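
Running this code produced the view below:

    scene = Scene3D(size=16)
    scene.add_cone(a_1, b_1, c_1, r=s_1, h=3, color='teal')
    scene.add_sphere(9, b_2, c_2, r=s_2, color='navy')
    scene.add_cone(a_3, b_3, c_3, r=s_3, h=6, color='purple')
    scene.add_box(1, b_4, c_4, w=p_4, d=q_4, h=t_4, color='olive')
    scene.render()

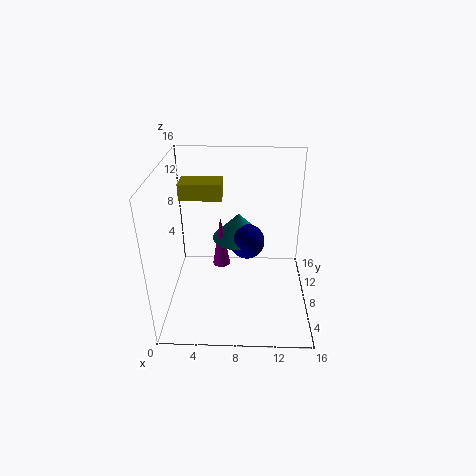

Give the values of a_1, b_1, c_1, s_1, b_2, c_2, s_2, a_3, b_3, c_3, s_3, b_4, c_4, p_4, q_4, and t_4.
a_1 = 8; b_1 = 10; c_1 = 7; s_1 = 3; b_2 = 9; c_2 = 7; s_2 = 2; a_3 = 6; b_3 = 9; c_3 = 4; s_3 = 1; b_4 = 11; c_4 = 11; p_4 = 5; q_4 = 3; t_4 = 2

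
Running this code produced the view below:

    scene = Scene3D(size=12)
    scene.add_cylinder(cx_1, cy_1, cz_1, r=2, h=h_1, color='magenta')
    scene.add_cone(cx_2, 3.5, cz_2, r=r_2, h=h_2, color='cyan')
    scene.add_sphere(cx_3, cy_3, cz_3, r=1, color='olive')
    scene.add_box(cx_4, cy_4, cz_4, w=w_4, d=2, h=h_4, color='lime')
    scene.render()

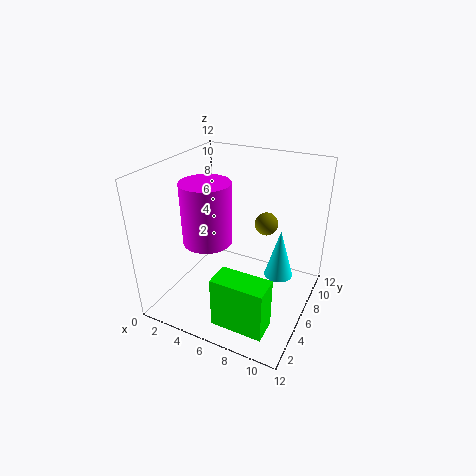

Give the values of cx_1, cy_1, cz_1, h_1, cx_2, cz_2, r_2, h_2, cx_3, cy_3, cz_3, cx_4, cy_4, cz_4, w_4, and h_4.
cx_1 = 4
cy_1 = 4.5
cz_1 = 6
h_1 = 5
cx_2 = 10.5
cz_2 = 5.5
r_2 = 1
h_2 = 3.5
cx_3 = 7.5
cy_3 = 8.5
cz_3 = 6.5
cx_4 = 6.5
cy_4 = 0.5
cz_4 = 1.5
w_4 = 4
h_4 = 4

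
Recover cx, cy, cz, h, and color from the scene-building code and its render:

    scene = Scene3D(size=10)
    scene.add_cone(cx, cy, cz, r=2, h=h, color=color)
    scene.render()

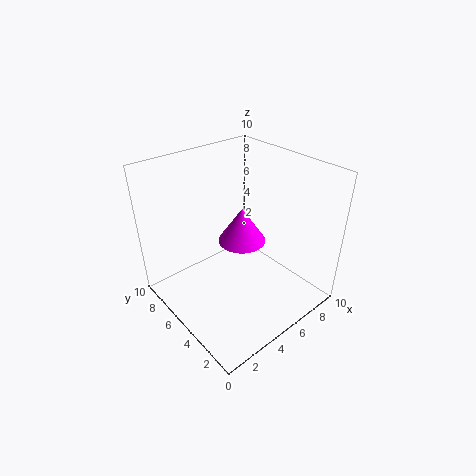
cx = 8; cy = 8; cz = 2; h = 3; color = 'magenta'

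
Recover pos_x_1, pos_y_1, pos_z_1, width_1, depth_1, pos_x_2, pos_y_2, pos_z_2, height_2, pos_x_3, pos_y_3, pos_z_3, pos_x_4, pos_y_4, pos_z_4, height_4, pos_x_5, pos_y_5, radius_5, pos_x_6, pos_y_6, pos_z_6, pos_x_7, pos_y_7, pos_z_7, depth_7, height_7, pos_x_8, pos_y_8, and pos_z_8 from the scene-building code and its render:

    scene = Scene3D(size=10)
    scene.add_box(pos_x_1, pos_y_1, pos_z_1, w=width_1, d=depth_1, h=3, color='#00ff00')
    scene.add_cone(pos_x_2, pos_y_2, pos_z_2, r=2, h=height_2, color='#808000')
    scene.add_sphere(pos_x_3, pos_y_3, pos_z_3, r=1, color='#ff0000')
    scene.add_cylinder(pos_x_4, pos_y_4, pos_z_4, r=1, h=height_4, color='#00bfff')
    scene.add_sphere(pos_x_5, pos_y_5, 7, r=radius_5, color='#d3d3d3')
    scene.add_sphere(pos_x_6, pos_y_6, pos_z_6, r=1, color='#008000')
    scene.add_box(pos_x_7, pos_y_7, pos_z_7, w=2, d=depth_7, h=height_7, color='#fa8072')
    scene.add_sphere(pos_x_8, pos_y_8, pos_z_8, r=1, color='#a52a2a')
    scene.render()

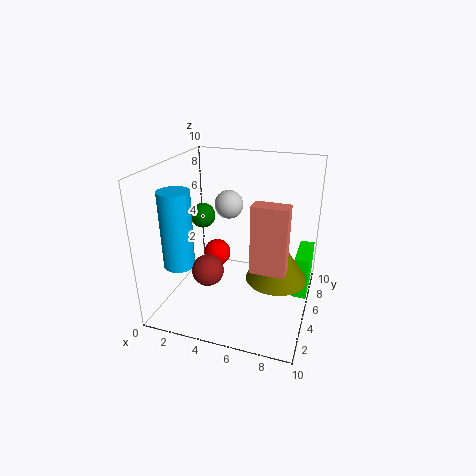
pos_x_1 = 9, pos_y_1 = 5, pos_z_1 = 1, width_1 = 1, depth_1 = 3, pos_x_2 = 8, pos_y_2 = 4, pos_z_2 = 3, height_2 = 3, pos_x_3 = 3, pos_y_3 = 6, pos_z_3 = 3, pos_x_4 = 2, pos_y_4 = 2, pos_z_4 = 4, height_4 = 5, pos_x_5 = 4, pos_y_5 = 6, radius_5 = 1, pos_x_6 = 1, pos_y_6 = 8, pos_z_6 = 5, pos_x_7 = 7, pos_y_7 = 1, pos_z_7 = 5, depth_7 = 1, height_7 = 4, pos_x_8 = 4, pos_y_8 = 2, pos_z_8 = 4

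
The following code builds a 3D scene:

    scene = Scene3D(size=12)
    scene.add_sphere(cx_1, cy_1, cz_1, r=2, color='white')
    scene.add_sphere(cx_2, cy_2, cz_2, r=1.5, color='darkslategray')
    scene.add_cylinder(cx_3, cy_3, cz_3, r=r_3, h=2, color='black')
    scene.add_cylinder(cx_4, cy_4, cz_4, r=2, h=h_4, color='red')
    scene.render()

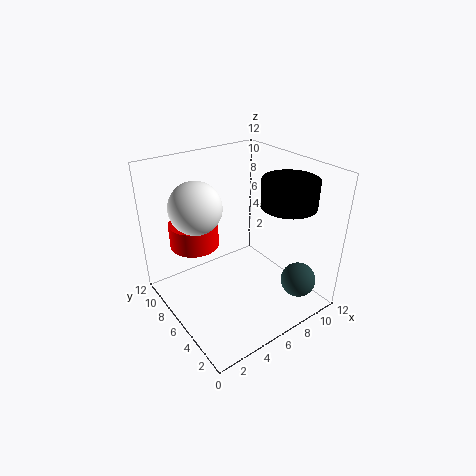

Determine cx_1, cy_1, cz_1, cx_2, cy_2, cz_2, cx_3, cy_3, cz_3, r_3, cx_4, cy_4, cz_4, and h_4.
cx_1 = 2.5, cy_1 = 6.5, cz_1 = 9.5, cx_2 = 10, cy_2 = 2.5, cz_2 = 2, cx_3 = 7.5, cy_3 = 2, cz_3 = 10, r_3 = 2, cx_4 = 3, cy_4 = 8, cz_4 = 5.5, h_4 = 2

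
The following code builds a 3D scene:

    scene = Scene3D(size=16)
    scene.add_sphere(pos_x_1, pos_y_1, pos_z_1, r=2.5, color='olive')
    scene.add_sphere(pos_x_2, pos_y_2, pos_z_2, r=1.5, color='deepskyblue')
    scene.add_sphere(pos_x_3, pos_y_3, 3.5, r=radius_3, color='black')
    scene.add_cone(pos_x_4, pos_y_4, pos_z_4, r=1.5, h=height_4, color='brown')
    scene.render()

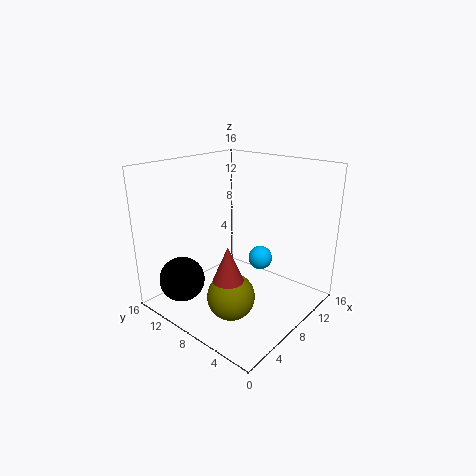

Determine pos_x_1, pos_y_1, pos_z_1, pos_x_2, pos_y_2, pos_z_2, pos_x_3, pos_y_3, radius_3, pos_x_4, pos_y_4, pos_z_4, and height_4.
pos_x_1 = 4.5
pos_y_1 = 6
pos_z_1 = 3
pos_x_2 = 13
pos_y_2 = 8.5
pos_z_2 = 3.5
pos_x_3 = 3
pos_y_3 = 12
radius_3 = 2.5
pos_x_4 = 3
pos_y_4 = 5
pos_z_4 = 6
height_4 = 3.5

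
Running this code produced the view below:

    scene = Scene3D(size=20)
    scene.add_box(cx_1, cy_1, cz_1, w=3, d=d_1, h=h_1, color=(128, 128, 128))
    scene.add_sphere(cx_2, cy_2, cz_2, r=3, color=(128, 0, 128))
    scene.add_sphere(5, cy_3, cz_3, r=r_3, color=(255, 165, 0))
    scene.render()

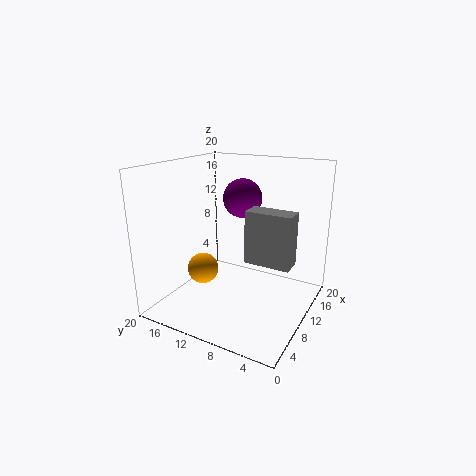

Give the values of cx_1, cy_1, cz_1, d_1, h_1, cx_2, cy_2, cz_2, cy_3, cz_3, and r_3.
cx_1 = 10; cy_1 = 2.5; cz_1 = 6.5; d_1 = 6.5; h_1 = 7.5; cx_2 = 16; cy_2 = 12.5; cz_2 = 14; cy_3 = 12.5; cz_3 = 7; r_3 = 2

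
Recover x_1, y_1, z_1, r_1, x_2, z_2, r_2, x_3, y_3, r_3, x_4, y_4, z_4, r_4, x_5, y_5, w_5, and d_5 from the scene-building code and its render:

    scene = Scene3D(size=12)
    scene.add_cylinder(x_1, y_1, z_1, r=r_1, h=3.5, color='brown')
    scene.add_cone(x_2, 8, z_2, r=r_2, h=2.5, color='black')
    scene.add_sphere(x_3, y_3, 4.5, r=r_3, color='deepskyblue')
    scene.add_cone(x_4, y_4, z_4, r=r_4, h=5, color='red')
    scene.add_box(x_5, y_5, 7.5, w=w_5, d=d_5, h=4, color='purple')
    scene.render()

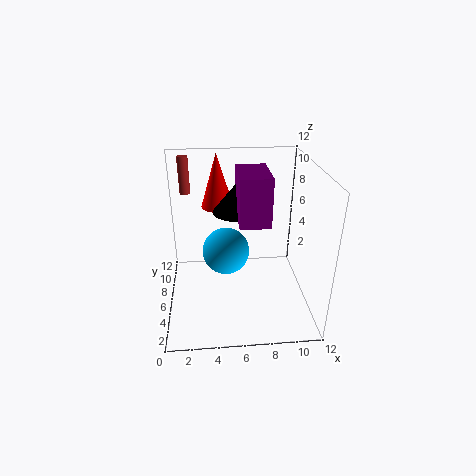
x_1 = 1.5
y_1 = 11.5
z_1 = 8
r_1 = 0.5
x_2 = 6
z_2 = 7.5
r_2 = 2
x_3 = 5
y_3 = 6.5
r_3 = 2
x_4 = 4.5
y_4 = 10.5
z_4 = 7
r_4 = 1.5
x_5 = 6
y_5 = 4.5
w_5 = 2.5
d_5 = 4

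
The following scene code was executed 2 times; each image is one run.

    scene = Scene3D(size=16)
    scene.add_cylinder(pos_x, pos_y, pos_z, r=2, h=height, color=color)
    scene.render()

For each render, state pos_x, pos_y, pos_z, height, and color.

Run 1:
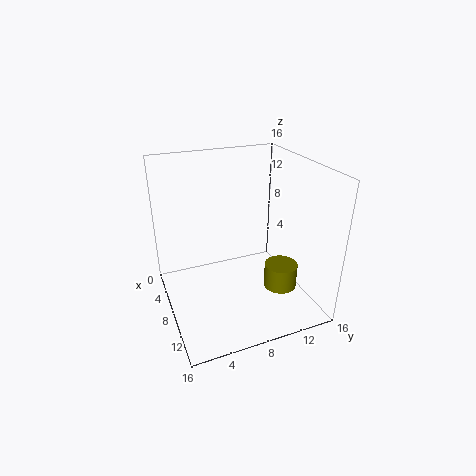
pos_x = 8.5
pos_y = 13.5
pos_z = 0.5
height = 3
color = 'olive'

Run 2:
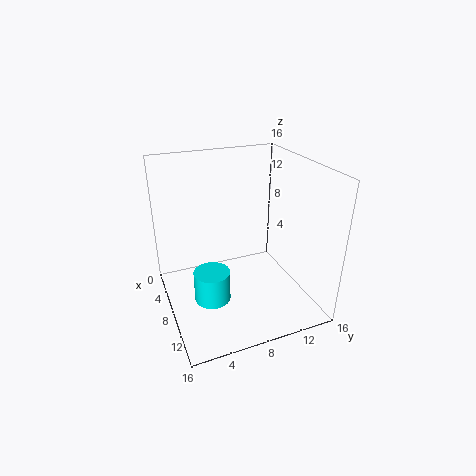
pos_x = 9
pos_y = 4.5
pos_z = 1.5
height = 3.5
color = 'cyan'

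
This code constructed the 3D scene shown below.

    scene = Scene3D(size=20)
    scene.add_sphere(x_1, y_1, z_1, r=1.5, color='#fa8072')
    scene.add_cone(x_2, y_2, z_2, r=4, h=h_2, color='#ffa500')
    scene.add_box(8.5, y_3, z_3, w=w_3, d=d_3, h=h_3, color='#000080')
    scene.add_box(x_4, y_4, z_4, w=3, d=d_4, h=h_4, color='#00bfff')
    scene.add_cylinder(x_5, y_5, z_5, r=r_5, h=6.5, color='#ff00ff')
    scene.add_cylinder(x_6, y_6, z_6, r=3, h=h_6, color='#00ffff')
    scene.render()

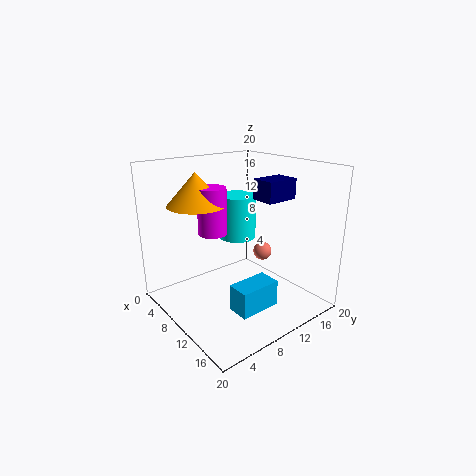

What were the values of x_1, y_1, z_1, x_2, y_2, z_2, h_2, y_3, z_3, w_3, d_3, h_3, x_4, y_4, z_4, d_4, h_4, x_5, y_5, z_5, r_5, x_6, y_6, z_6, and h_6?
x_1 = 6.5
y_1 = 18
z_1 = 4.5
x_2 = 6
y_2 = 6
z_2 = 14.5
h_2 = 4.5
y_3 = 14
z_3 = 14.5
w_3 = 3.5
d_3 = 5
h_3 = 3
x_4 = 14
y_4 = 5.5
z_4 = 2.5
d_4 = 5.5
h_4 = 3.5
x_5 = 7.5
y_5 = 7.5
z_5 = 10.5
r_5 = 2
x_6 = 3.5
y_6 = 15
z_6 = 7
h_6 = 7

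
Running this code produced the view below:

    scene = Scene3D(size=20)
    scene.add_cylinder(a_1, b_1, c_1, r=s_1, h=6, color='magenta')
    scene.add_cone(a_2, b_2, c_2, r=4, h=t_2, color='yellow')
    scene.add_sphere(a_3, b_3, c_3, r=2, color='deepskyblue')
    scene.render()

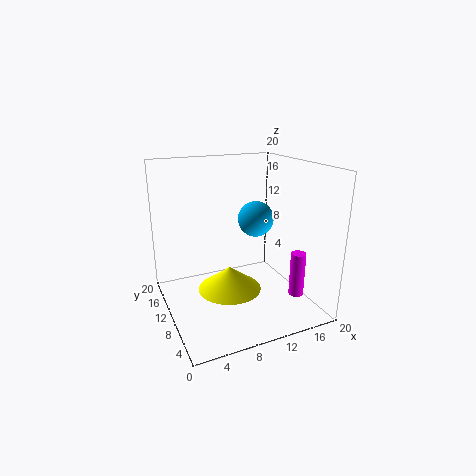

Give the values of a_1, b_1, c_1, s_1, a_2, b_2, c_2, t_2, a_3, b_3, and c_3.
a_1 = 16, b_1 = 4, c_1 = 3, s_1 = 1, a_2 = 7, b_2 = 6, c_2 = 5, t_2 = 3, a_3 = 9, b_3 = 3, c_3 = 15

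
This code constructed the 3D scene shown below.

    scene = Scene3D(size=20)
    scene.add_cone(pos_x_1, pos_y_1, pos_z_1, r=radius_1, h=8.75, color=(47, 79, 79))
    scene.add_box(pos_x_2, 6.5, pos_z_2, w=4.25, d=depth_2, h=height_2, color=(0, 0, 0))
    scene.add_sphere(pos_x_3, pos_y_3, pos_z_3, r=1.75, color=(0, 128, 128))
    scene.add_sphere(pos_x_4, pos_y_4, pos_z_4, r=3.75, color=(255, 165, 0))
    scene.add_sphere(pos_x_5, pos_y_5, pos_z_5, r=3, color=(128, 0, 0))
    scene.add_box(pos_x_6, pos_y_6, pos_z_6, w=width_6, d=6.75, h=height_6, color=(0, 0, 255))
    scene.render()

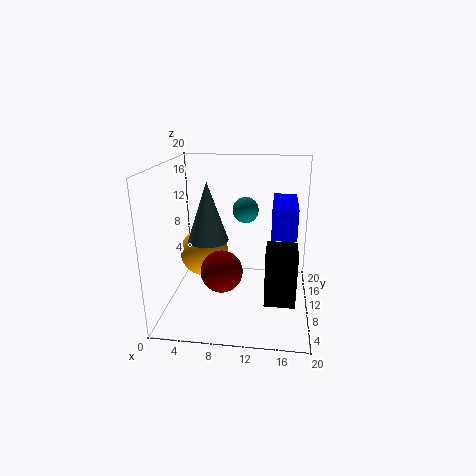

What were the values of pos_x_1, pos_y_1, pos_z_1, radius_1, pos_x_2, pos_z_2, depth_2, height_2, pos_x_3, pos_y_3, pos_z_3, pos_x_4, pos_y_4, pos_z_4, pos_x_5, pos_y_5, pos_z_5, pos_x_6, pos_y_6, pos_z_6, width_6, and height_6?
pos_x_1 = 5.25; pos_y_1 = 12.25; pos_z_1 = 8.5; radius_1 = 3; pos_x_2 = 14; pos_z_2 = 1.5; depth_2 = 4.75; height_2 = 7.75; pos_x_3 = 11; pos_y_3 = 10.25; pos_z_3 = 14; pos_x_4 = 4; pos_y_4 = 14.5; pos_z_4 = 5.5; pos_x_5 = 7.75; pos_y_5 = 9.25; pos_z_5 = 5; pos_x_6 = 14.75; pos_y_6 = 1.25; pos_z_6 = 13.5; width_6 = 2.75; height_6 = 3.5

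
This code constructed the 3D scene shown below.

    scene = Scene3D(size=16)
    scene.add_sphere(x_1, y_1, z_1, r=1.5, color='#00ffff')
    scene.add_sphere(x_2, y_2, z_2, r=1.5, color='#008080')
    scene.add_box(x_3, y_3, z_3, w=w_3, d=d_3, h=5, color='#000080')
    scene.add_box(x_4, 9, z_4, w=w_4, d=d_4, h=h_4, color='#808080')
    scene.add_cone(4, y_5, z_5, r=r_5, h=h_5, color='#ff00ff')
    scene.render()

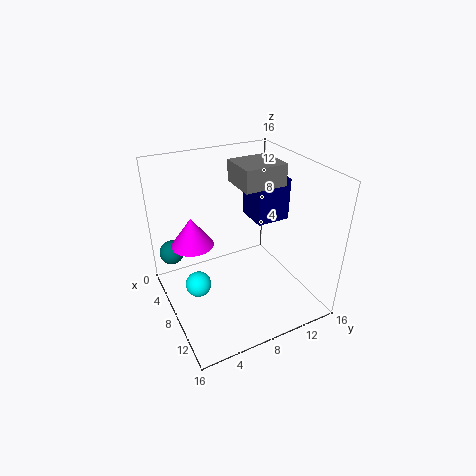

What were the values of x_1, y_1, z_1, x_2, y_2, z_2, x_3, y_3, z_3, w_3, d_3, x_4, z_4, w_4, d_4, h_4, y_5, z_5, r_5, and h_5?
x_1 = 6.5
y_1 = 3.5
z_1 = 2
x_2 = 1.5
y_2 = 2
z_2 = 4
x_3 = 3.5
y_3 = 11
z_3 = 8.5
w_3 = 4
d_3 = 4
x_4 = 3.5
z_4 = 13
w_4 = 4.5
d_4 = 5
h_4 = 2.5
y_5 = 4
z_5 = 6
r_5 = 2.5
h_5 = 3.5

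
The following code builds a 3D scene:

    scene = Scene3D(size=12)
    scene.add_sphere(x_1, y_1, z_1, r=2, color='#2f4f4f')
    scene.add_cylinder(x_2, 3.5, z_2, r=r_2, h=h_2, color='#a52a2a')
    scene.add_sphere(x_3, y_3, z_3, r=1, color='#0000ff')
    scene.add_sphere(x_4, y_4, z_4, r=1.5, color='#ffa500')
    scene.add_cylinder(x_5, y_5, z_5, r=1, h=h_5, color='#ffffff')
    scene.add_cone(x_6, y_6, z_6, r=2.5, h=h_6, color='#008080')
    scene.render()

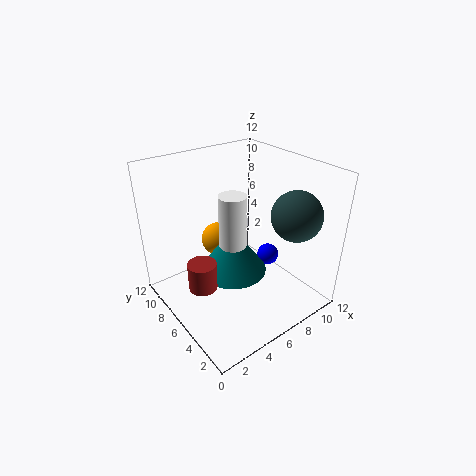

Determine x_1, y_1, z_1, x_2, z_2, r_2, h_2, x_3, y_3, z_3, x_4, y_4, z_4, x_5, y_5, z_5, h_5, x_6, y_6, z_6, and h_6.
x_1 = 9; y_1 = 2.5; z_1 = 8.5; x_2 = 1; z_2 = 5; r_2 = 1; h_2 = 2; x_3 = 10; y_3 = 6.5; z_3 = 2.5; x_4 = 6; y_4 = 9; z_4 = 4.5; x_5 = 4; y_5 = 4; z_5 = 5.5; h_5 = 5.5; x_6 = 4; y_6 = 4; z_6 = 5; h_6 = 3.5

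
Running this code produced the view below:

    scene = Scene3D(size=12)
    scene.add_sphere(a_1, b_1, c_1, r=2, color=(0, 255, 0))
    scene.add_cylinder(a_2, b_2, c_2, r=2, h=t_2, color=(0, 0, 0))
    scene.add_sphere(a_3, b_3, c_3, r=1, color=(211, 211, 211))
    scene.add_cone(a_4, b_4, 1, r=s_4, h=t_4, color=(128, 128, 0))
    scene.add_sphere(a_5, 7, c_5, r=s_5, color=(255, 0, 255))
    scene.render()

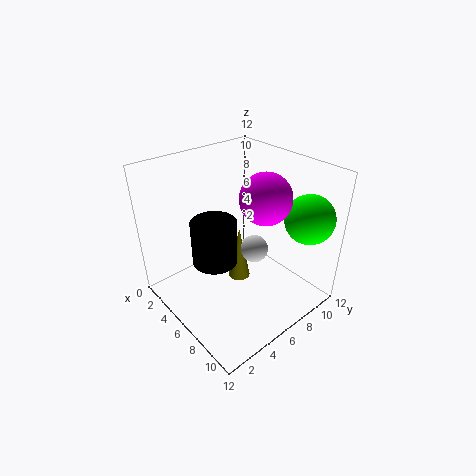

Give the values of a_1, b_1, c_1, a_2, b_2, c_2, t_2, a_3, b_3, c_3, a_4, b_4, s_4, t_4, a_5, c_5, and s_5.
a_1 = 10
b_1 = 10
c_1 = 8
a_2 = 4
b_2 = 5
c_2 = 3
t_2 = 4
a_3 = 9
b_3 = 5
c_3 = 7
a_4 = 5
b_4 = 7
s_4 = 1
t_4 = 5
a_5 = 8
c_5 = 10
s_5 = 2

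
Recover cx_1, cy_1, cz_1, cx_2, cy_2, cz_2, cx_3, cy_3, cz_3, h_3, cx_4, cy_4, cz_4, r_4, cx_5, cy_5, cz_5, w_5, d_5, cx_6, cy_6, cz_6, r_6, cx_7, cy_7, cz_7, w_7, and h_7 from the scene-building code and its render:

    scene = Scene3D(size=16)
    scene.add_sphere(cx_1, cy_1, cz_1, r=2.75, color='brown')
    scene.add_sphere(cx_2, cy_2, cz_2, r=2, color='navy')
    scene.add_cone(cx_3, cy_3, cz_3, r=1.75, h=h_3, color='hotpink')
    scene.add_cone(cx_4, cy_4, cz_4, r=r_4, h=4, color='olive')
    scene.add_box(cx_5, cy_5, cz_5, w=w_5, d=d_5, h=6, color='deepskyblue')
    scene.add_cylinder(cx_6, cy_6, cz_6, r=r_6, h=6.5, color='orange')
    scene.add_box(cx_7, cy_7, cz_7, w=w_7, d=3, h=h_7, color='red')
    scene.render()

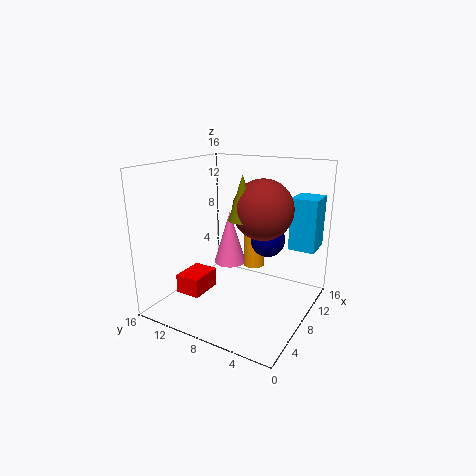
cx_1 = 4.25
cy_1 = 3.25
cz_1 = 12.75
cx_2 = 11
cy_2 = 5.75
cz_2 = 7.25
cx_3 = 7.5
cy_3 = 8.75
cz_3 = 5.25
h_3 = 5.75
cx_4 = 2.75
cy_4 = 4.5
cz_4 = 12
r_4 = 1.25
cx_5 = 11.75
cy_5 = 0.5
cz_5 = 6.25
w_5 = 3.5
d_5 = 3
cx_6 = 11
cy_6 = 7.5
cz_6 = 3.75
r_6 = 1.25
cx_7 = 5
cy_7 = 11.75
cz_7 = 0.75
w_7 = 4
h_7 = 2.25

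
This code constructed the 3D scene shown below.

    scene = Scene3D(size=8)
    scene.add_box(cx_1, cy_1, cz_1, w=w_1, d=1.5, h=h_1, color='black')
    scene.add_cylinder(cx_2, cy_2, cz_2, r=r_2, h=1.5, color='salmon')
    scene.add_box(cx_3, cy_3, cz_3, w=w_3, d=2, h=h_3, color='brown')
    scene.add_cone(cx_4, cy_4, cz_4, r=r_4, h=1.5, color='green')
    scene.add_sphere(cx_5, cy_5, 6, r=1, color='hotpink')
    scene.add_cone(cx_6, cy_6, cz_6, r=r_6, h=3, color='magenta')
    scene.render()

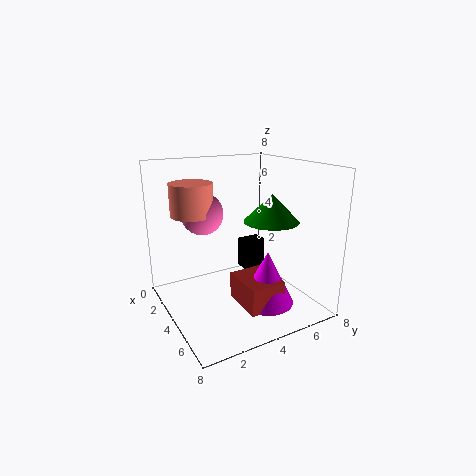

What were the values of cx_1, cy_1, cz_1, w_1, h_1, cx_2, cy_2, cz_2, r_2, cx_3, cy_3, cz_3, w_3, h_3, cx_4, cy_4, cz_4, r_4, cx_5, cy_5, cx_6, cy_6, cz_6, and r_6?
cx_1 = 0.5; cy_1 = 6; cz_1 = 0.5; w_1 = 1; h_1 = 2; cx_2 = 5; cy_2 = 1; cz_2 = 6; r_2 = 1; cx_3 = 4; cy_3 = 3.5; cz_3 = 0.5; w_3 = 2.5; h_3 = 1.5; cx_4 = 5; cy_4 = 5.5; cz_4 = 5; r_4 = 1.5; cx_5 = 5; cy_5 = 1.5; cx_6 = 5.5; cy_6 = 5; cz_6 = 0.5; r_6 = 1.5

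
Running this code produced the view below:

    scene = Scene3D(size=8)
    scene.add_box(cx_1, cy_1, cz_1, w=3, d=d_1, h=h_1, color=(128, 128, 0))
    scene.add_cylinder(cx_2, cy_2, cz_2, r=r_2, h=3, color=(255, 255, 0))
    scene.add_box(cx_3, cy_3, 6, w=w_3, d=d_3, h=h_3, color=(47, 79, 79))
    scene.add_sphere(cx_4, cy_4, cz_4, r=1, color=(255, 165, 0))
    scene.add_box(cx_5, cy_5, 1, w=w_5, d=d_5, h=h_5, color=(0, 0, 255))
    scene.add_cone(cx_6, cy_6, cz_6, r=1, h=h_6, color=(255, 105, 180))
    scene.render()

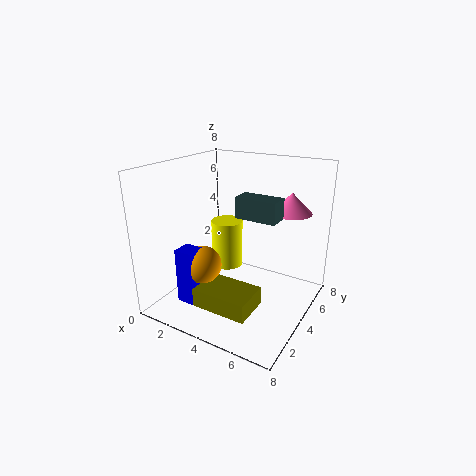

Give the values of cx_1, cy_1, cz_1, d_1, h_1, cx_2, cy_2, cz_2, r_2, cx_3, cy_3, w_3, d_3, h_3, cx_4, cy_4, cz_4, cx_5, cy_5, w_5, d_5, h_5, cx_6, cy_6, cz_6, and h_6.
cx_1 = 3, cy_1 = 1, cz_1 = 1, d_1 = 2, h_1 = 1, cx_2 = 2, cy_2 = 6, cz_2 = 1, r_2 = 1, cx_3 = 5, cy_3 = 2, w_3 = 2, d_3 = 1, h_3 = 1, cx_4 = 3, cy_4 = 2, cz_4 = 3, cx_5 = 2, cy_5 = 1, w_5 = 1, d_5 = 1, h_5 = 3, cx_6 = 7, cy_6 = 4, cz_6 = 6, h_6 = 1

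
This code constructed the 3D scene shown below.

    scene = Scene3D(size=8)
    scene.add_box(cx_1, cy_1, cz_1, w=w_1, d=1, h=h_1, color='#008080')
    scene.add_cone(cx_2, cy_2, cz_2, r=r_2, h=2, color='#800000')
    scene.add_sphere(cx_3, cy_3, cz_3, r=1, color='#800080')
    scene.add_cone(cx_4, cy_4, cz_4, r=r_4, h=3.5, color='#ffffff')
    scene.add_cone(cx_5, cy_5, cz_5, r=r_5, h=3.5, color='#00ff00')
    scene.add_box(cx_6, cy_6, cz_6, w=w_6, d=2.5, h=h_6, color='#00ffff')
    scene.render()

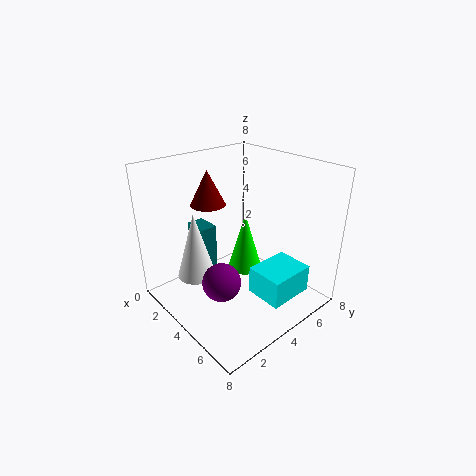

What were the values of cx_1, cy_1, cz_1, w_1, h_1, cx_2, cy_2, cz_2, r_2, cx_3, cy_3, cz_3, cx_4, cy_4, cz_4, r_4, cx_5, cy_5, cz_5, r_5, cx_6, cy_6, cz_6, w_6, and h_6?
cx_1 = 0.5, cy_1 = 3, cz_1 = 1, w_1 = 1.5, h_1 = 3, cx_2 = 2, cy_2 = 3.5, cz_2 = 5.5, r_2 = 1, cx_3 = 5, cy_3 = 2, cz_3 = 2.5, cx_4 = 3.5, cy_4 = 1.5, cz_4 = 2.5, r_4 = 1, cx_5 = 3.5, cy_5 = 5, cz_5 = 1.5, r_5 = 1, cx_6 = 5.5, cy_6 = 3.5, cz_6 = 1.5, w_6 = 2, h_6 = 1.5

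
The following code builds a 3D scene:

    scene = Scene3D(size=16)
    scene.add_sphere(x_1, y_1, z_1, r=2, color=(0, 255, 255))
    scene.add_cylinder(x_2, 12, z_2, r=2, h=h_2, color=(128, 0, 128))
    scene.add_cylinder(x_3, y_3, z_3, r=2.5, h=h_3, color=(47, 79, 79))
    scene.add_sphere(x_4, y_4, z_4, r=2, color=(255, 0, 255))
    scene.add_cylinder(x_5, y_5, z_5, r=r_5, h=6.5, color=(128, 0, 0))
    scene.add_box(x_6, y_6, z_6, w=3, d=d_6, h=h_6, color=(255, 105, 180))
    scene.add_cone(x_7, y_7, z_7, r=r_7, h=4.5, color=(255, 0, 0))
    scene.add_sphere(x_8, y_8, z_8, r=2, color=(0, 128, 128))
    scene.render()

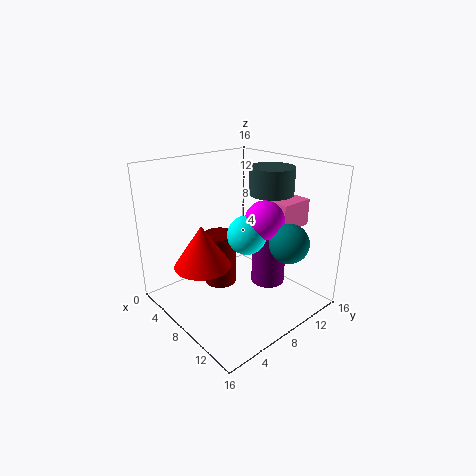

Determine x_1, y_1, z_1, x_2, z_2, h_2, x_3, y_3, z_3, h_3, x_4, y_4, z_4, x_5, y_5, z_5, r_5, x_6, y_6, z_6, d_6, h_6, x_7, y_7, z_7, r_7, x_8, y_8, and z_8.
x_1 = 10.5; y_1 = 7; z_1 = 9.5; x_2 = 9; z_2 = 1.5; h_2 = 7.5; x_3 = 9; y_3 = 12; z_3 = 12.5; h_3 = 3; x_4 = 11.5; y_4 = 8.5; z_4 = 11; x_5 = 4; y_5 = 8.5; z_5 = 0.5; r_5 = 2; x_6 = 9; y_6 = 11; z_6 = 9; d_6 = 4; h_6 = 3; x_7 = 7.5; y_7 = 3.5; z_7 = 6; r_7 = 3; x_8 = 14; y_8 = 9.5; z_8 = 9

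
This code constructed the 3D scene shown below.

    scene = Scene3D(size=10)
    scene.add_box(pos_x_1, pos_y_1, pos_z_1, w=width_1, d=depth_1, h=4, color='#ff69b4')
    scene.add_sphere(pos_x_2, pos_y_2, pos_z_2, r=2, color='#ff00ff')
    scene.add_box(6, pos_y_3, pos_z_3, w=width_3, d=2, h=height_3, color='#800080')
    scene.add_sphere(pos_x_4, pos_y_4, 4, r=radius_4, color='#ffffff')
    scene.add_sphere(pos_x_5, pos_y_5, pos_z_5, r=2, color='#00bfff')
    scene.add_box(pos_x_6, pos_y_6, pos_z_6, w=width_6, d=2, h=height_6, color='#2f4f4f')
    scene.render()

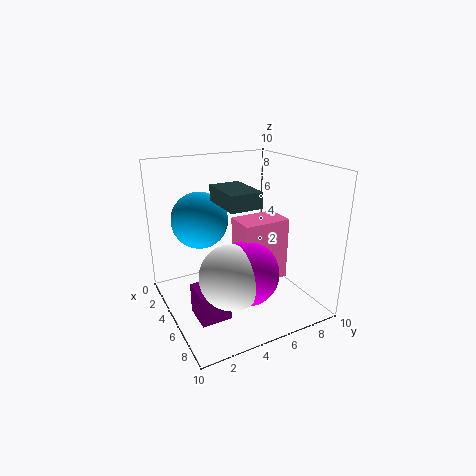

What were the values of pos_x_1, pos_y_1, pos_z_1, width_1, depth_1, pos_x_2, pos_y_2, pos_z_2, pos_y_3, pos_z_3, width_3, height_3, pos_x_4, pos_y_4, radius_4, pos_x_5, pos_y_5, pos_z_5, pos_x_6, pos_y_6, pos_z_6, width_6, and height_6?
pos_x_1 = 6
pos_y_1 = 4
pos_z_1 = 3
width_1 = 2
depth_1 = 3
pos_x_2 = 8
pos_y_2 = 4
pos_z_2 = 4
pos_y_3 = 1
pos_z_3 = 1
width_3 = 2
height_3 = 2
pos_x_4 = 8
pos_y_4 = 3
radius_4 = 2
pos_x_5 = 3
pos_y_5 = 3
pos_z_5 = 6
pos_x_6 = 5
pos_y_6 = 3
pos_z_6 = 8
width_6 = 3
height_6 = 1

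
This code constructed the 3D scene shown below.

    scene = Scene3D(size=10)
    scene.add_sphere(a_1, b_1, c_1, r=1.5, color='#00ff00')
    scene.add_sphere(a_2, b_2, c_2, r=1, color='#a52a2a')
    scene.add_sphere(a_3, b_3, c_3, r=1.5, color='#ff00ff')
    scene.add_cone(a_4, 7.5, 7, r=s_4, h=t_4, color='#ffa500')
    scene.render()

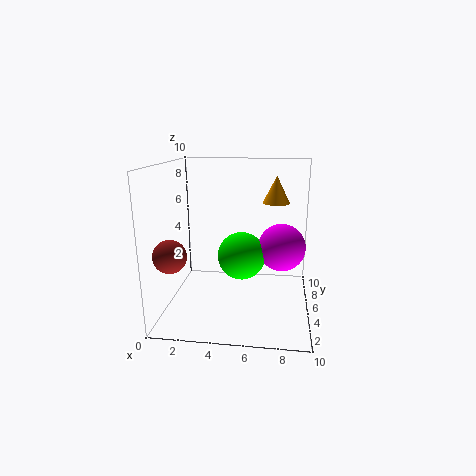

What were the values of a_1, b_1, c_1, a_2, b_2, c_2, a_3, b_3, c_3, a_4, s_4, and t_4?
a_1 = 5.5
b_1 = 3
c_1 = 4.5
a_2 = 1.5
b_2 = 1
c_2 = 5
a_3 = 8
b_3 = 3.5
c_3 = 5
a_4 = 7.5
s_4 = 1
t_4 = 2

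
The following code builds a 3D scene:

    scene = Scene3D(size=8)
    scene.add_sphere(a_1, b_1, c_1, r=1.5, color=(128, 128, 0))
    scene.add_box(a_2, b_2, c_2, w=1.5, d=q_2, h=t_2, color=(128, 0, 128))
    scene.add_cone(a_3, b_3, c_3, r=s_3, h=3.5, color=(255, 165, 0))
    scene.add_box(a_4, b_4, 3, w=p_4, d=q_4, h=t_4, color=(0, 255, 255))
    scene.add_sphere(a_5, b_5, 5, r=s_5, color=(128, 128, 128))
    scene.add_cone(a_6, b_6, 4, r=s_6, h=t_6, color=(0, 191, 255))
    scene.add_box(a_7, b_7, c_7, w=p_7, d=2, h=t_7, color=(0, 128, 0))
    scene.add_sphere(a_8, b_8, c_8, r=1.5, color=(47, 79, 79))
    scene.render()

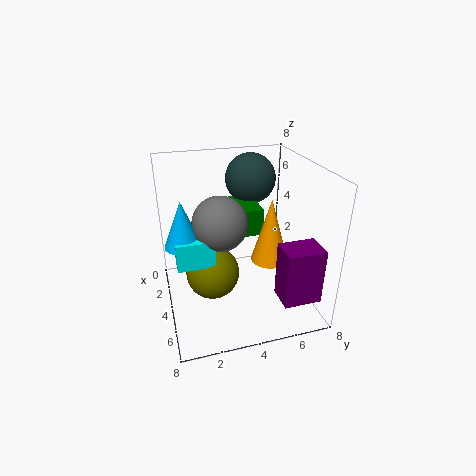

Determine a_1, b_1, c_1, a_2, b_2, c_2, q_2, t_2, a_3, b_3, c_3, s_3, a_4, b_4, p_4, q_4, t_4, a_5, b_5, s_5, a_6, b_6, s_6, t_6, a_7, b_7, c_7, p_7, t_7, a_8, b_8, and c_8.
a_1 = 4; b_1 = 2.5; c_1 = 2; a_2 = 6; b_2 = 5.5; c_2 = 1.5; q_2 = 2; t_2 = 3; a_3 = 5; b_3 = 5.5; c_3 = 3; s_3 = 1; a_4 = 4; b_4 = 0.5; p_4 = 1; q_4 = 2; t_4 = 1.5; a_5 = 4; b_5 = 3; s_5 = 1.5; a_6 = 4; b_6 = 1; s_6 = 1; t_6 = 2.5; a_7 = 1.5; b_7 = 3.5; c_7 = 4; p_7 = 2.5; t_7 = 1.5; a_8 = 1.5; b_8 = 5.5; c_8 = 6.5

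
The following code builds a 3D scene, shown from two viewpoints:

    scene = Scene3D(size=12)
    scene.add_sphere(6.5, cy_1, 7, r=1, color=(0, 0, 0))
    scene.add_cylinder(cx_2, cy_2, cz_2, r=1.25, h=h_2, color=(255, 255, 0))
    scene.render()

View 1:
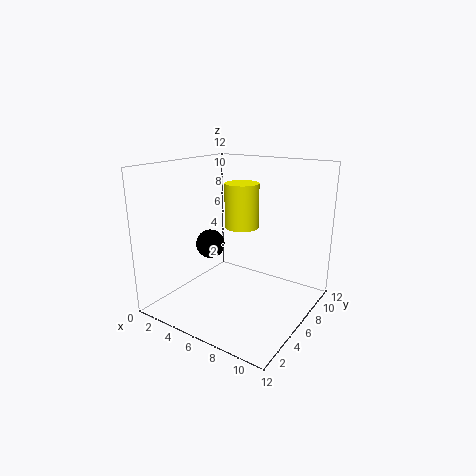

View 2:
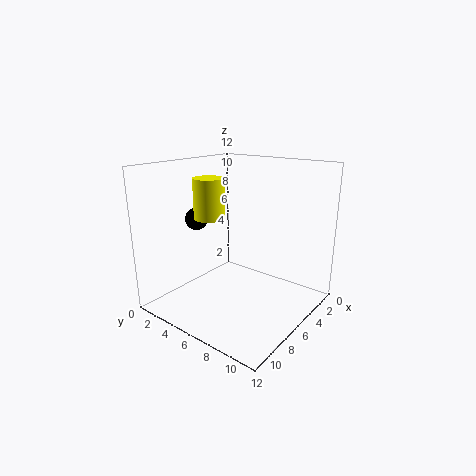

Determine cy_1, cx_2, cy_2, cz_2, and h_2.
cy_1 = 1.75
cx_2 = 7.5
cy_2 = 4.25
cz_2 = 7.75
h_2 = 3.25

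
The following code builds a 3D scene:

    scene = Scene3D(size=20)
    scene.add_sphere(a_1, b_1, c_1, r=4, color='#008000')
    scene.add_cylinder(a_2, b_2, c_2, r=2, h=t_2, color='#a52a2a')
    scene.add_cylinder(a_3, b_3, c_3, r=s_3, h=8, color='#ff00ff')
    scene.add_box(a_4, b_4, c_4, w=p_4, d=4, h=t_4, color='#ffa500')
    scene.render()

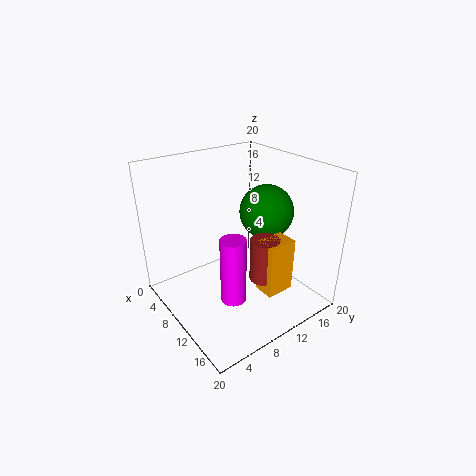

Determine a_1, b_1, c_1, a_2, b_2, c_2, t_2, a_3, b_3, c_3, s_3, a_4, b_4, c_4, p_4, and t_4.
a_1 = 9, b_1 = 16, c_1 = 12, a_2 = 14, b_2 = 11.5, c_2 = 5, t_2 = 6, a_3 = 16.5, b_3 = 4.5, c_3 = 6.5, s_3 = 1.5, a_4 = 13.5, b_4 = 10.5, c_4 = 3.5, p_4 = 3, t_4 = 7.5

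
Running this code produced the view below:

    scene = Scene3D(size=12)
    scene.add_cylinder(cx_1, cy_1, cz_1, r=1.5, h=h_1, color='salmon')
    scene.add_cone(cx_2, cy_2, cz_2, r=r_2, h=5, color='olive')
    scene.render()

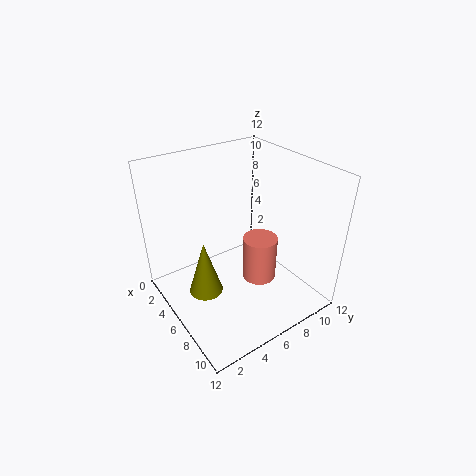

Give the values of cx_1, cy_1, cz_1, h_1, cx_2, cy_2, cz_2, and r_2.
cx_1 = 6.5
cy_1 = 8
cz_1 = 1.5
h_1 = 4
cx_2 = 4.5
cy_2 = 3.5
cz_2 = 0.5
r_2 = 1.5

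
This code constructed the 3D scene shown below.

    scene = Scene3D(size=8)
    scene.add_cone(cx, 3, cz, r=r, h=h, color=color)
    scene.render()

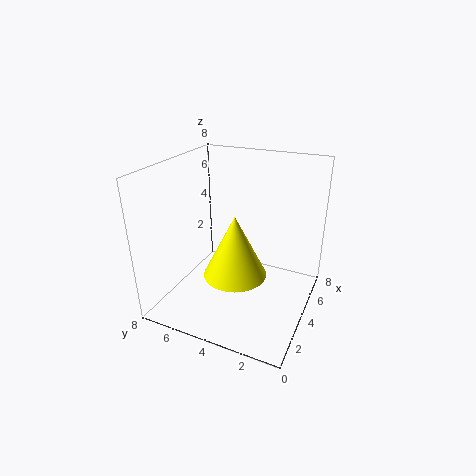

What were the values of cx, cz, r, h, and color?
cx = 1.5, cz = 3.5, r = 1.5, h = 3, color = 'yellow'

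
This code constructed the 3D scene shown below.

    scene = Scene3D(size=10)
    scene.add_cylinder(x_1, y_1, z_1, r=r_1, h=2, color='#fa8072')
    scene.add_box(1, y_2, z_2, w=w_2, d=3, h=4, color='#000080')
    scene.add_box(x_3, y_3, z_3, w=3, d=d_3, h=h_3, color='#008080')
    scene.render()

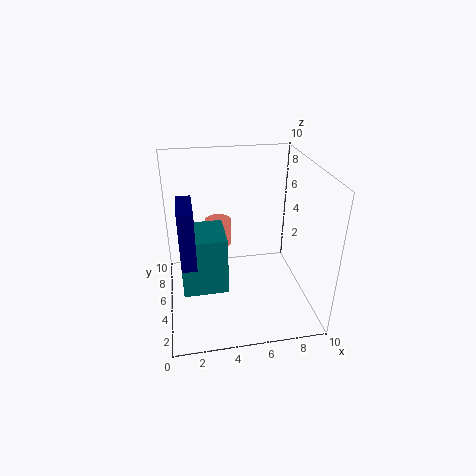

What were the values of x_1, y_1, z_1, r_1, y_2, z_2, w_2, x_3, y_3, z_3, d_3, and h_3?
x_1 = 4
y_1 = 8
z_1 = 3
r_1 = 1
y_2 = 3
z_2 = 4
w_2 = 1
x_3 = 1
y_3 = 3
z_3 = 2
d_3 = 3
h_3 = 4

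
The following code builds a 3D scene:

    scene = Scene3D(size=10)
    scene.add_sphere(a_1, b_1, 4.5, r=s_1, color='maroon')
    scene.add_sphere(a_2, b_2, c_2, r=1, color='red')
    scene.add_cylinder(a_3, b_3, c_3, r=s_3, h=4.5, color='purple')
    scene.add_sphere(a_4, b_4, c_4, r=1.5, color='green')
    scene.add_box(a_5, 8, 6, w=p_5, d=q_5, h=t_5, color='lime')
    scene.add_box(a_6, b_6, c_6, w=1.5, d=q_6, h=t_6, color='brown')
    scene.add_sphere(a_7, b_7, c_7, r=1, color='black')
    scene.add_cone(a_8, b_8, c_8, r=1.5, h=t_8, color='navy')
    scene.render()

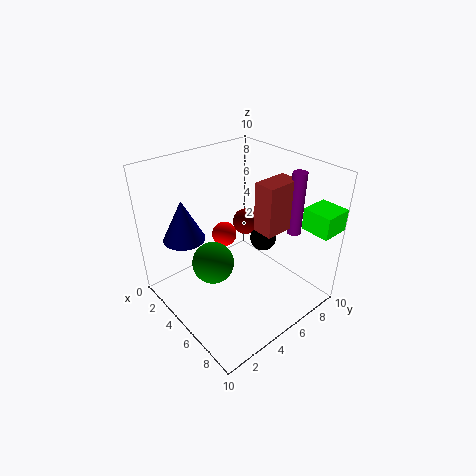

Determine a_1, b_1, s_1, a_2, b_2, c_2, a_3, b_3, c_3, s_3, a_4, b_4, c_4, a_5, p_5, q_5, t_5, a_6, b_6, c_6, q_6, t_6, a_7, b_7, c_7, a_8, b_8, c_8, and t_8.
a_1 = 3; b_1 = 7.5; s_1 = 1; a_2 = 1.5; b_2 = 6.5; c_2 = 3; a_3 = 7; b_3 = 8.5; c_3 = 5; s_3 = 0.5; a_4 = 4; b_4 = 3.5; c_4 = 3; a_5 = 8; p_5 = 2; q_5 = 2; t_5 = 1.5; a_6 = 5.5; b_6 = 6; c_6 = 5.5; q_6 = 2.5; t_6 = 3.5; a_7 = 4.5; b_7 = 8; c_7 = 3.5; a_8 = 2; b_8 = 2.5; c_8 = 4.5; t_8 = 3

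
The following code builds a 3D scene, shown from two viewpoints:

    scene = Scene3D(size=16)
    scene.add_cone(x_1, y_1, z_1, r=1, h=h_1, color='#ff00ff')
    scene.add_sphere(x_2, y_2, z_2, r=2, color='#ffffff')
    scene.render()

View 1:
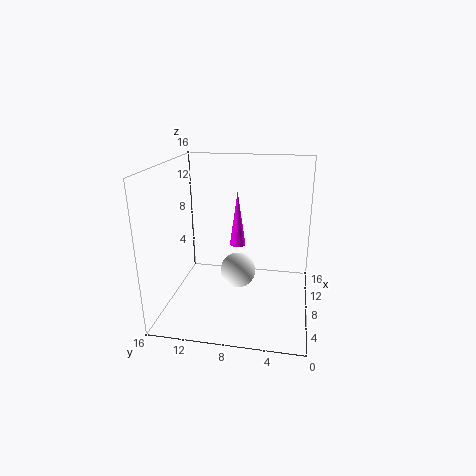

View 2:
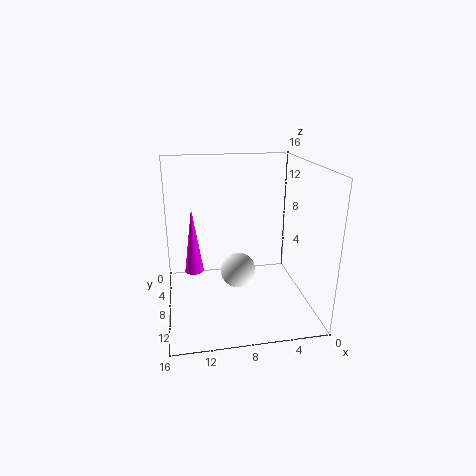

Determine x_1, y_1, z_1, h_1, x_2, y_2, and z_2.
x_1 = 13
y_1 = 9
z_1 = 5
h_1 = 7
x_2 = 8
y_2 = 8
z_2 = 4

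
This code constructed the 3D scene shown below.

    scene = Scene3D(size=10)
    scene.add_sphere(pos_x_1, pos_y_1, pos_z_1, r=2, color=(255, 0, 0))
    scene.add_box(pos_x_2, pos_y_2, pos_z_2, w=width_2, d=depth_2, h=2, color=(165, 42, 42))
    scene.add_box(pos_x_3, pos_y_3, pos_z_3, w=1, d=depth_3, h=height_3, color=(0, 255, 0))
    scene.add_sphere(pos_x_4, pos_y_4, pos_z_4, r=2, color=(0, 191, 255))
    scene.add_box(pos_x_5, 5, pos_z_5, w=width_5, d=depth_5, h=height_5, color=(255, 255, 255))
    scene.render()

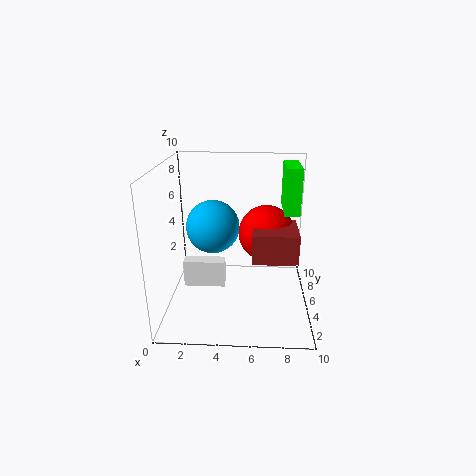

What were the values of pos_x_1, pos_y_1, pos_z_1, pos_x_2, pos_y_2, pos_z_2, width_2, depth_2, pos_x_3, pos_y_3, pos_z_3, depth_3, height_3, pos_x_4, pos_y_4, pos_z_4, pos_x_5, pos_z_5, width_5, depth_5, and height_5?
pos_x_1 = 7; pos_y_1 = 6; pos_z_1 = 5; pos_x_2 = 6; pos_y_2 = 3; pos_z_2 = 4; width_2 = 3; depth_2 = 3; pos_x_3 = 8; pos_y_3 = 4; pos_z_3 = 7; depth_3 = 3; height_3 = 3; pos_x_4 = 3; pos_y_4 = 7; pos_z_4 = 5; pos_x_5 = 1; pos_z_5 = 1; width_5 = 3; depth_5 = 1; height_5 = 2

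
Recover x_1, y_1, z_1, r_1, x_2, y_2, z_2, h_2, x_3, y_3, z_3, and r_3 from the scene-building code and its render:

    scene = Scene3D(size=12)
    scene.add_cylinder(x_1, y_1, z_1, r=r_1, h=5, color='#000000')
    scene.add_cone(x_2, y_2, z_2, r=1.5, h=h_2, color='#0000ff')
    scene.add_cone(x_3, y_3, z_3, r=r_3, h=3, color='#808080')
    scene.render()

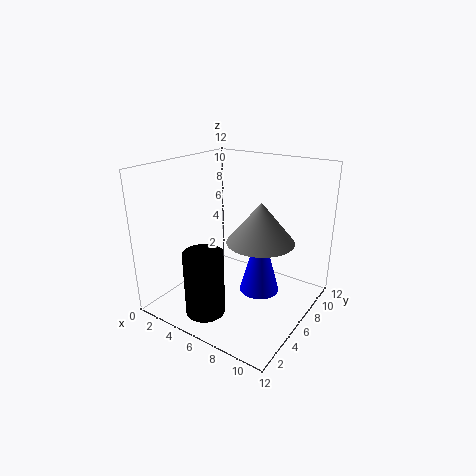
x_1 = 6
y_1 = 1.5
z_1 = 1.5
r_1 = 1.5
x_2 = 9
y_2 = 4.5
z_2 = 3
h_2 = 5.5
x_3 = 9
y_3 = 4.5
z_3 = 7
r_3 = 2.5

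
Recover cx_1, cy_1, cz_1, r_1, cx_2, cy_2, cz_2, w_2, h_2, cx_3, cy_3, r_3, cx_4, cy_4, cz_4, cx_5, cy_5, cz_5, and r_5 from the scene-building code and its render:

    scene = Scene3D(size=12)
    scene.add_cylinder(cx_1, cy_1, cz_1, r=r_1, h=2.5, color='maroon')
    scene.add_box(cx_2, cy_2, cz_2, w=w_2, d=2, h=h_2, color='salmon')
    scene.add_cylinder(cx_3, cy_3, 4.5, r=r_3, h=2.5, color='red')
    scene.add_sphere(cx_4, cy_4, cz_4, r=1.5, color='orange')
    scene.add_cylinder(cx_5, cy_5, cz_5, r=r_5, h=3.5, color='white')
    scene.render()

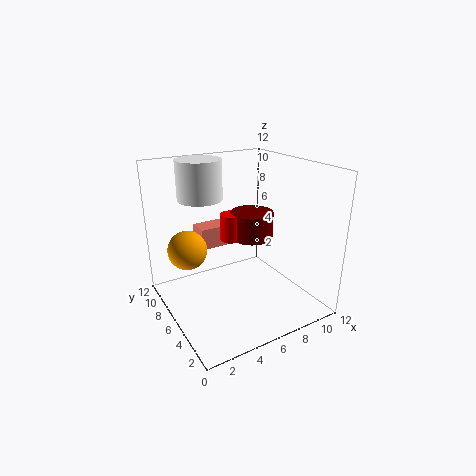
cx_1 = 9; cy_1 = 8.5; cz_1 = 4.5; r_1 = 2; cx_2 = 4.5; cy_2 = 10; cz_2 = 3.5; w_2 = 3.5; h_2 = 2; cx_3 = 7; cy_3 = 9; r_3 = 1; cx_4 = 1.5; cy_4 = 6; cz_4 = 6; cx_5 = 4.5; cy_5 = 10; cz_5 = 8.5; r_5 = 2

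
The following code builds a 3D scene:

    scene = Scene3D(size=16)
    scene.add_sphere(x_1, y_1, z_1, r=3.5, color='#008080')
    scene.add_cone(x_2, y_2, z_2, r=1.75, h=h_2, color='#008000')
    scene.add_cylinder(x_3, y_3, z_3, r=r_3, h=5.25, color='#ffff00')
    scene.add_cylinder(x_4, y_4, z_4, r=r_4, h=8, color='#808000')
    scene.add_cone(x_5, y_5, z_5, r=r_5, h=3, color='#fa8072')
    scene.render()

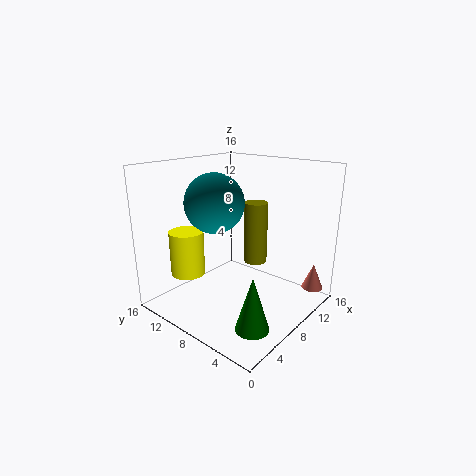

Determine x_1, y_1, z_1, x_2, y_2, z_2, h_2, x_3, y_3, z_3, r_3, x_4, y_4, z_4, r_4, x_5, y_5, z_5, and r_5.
x_1 = 8.25; y_1 = 11.75; z_1 = 11.25; x_2 = 4.25; y_2 = 3; z_2 = 0.5; h_2 = 5.75; x_3 = 5.25; y_3 = 13.5; z_3 = 3; r_3 = 2; x_4 = 14; y_4 = 10; z_4 = 2.5; r_4 = 1.5; x_5 = 14.5; y_5 = 1.75; z_5 = 1.25; r_5 = 1.25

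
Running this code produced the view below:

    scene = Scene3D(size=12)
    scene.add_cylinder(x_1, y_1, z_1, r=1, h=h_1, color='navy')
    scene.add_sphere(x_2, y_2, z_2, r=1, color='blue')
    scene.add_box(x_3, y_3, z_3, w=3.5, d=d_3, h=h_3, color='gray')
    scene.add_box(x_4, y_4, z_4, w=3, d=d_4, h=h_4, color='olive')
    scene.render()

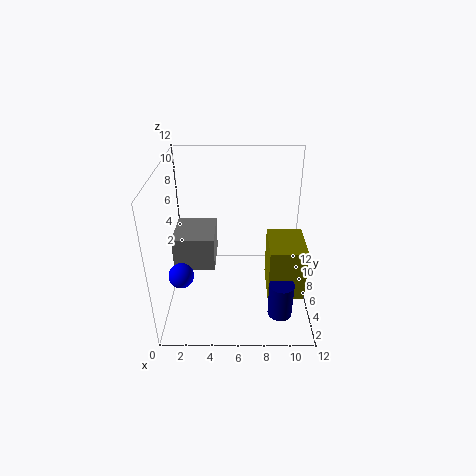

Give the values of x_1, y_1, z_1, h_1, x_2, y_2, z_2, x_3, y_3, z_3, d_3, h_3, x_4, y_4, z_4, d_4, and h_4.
x_1 = 9.5; y_1 = 3; z_1 = 0.5; h_1 = 3; x_2 = 1.5; y_2 = 3.5; z_2 = 4; x_3 = 0.5; y_3 = 5.5; z_3 = 3; d_3 = 4; h_3 = 3; x_4 = 8.5; y_4 = 3.5; z_4 = 1.5; d_4 = 4; h_4 = 4.5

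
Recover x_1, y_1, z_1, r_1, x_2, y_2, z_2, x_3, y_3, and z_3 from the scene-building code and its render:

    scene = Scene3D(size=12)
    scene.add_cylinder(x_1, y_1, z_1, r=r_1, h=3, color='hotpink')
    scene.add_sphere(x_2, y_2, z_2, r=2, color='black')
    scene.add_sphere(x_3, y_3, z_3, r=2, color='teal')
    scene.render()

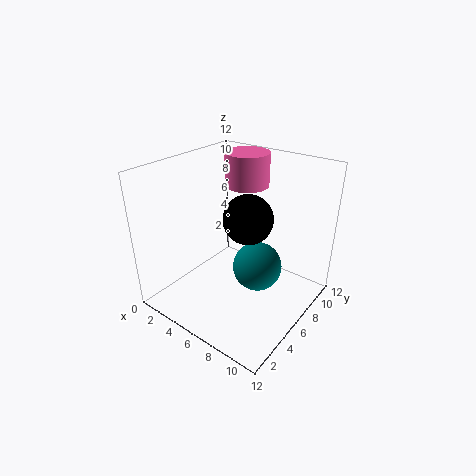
x_1 = 4, y_1 = 10, z_1 = 9, r_1 = 2, x_2 = 7, y_2 = 6, z_2 = 8, x_3 = 8, y_3 = 6, z_3 = 4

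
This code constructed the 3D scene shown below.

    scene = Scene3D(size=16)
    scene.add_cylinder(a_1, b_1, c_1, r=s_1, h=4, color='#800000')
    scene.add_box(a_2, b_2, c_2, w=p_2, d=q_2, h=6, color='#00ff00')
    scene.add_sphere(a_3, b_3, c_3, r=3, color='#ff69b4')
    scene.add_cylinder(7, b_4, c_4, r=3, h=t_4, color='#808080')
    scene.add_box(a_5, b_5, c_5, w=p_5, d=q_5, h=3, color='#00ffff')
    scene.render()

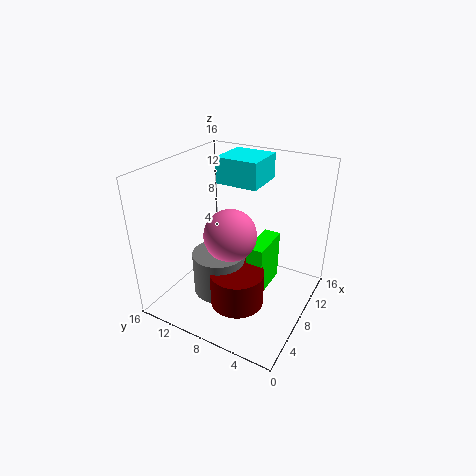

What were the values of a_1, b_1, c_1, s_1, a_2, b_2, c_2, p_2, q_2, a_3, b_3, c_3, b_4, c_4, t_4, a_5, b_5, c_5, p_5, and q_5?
a_1 = 6, b_1 = 7, c_1 = 1, s_1 = 3, a_2 = 8, b_2 = 5, c_2 = 1, p_2 = 5, q_2 = 2, a_3 = 8, b_3 = 9, c_3 = 8, b_4 = 10, c_4 = 1, t_4 = 5, a_5 = 10, b_5 = 7, c_5 = 13, p_5 = 5, q_5 = 5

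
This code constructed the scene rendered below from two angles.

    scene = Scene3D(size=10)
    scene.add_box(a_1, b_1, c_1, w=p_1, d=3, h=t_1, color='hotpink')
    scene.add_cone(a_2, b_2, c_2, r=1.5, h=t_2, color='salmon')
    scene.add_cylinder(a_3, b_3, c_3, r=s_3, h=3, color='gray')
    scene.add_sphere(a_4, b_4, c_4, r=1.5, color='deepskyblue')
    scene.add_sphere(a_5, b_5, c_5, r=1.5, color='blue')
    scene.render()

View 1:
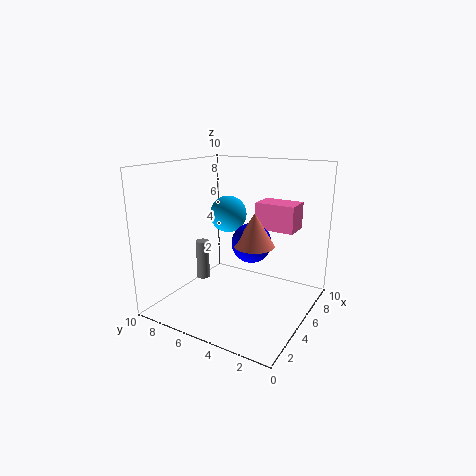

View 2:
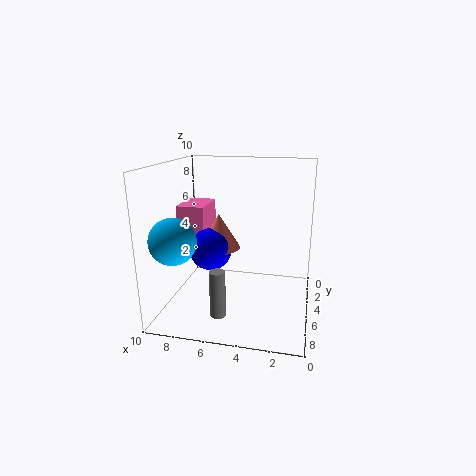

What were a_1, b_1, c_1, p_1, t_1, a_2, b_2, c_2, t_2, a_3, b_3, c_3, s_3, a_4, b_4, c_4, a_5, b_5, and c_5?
a_1 = 7.5, b_1 = 2, c_1 = 5, p_1 = 2, t_1 = 2, a_2 = 6.5, b_2 = 4.5, c_2 = 4, t_2 = 2.5, a_3 = 5.5, b_3 = 8.5, c_3 = 1, s_3 = 0.5, a_4 = 8.5, b_4 = 8, c_4 = 5.5, a_5 = 7, b_5 = 5, c_5 = 4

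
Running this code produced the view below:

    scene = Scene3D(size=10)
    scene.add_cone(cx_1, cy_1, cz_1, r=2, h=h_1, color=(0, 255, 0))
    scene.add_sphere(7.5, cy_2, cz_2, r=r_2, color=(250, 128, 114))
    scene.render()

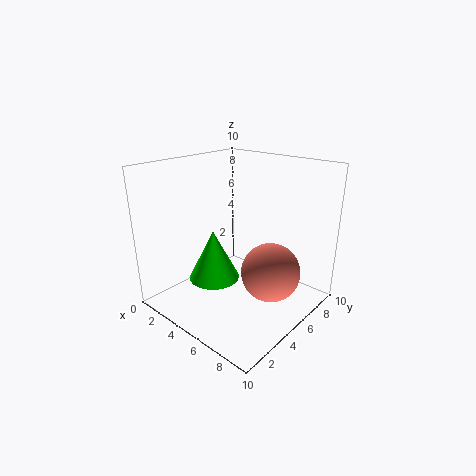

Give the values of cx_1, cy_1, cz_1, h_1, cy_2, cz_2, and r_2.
cx_1 = 2; cy_1 = 5.5; cz_1 = 0.5; h_1 = 4; cy_2 = 5.5; cz_2 = 3; r_2 = 2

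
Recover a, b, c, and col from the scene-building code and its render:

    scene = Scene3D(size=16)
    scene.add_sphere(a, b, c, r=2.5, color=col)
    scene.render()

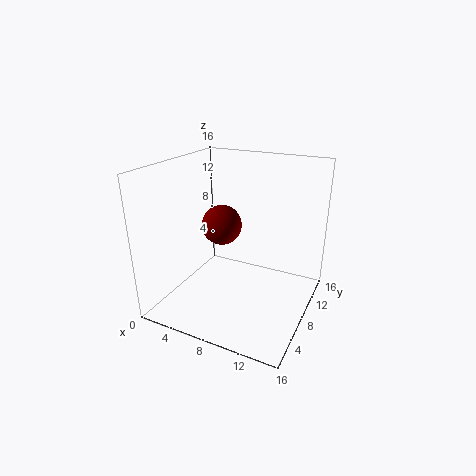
a = 4, b = 11.5, c = 7.5, col = 'maroon'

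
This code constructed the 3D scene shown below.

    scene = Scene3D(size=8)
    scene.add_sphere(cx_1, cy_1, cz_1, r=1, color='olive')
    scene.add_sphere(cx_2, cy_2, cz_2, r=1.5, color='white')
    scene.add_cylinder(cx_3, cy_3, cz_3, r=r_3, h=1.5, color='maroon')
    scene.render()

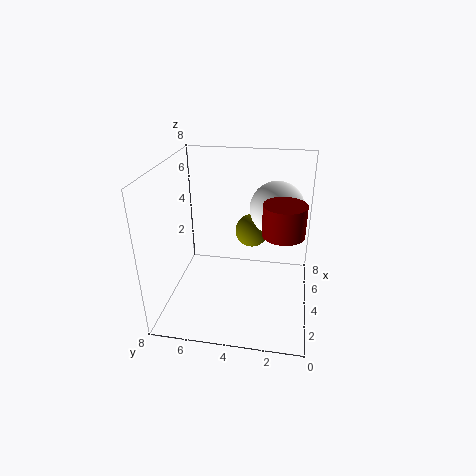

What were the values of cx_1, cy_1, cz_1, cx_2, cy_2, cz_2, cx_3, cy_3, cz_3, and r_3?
cx_1 = 6
cy_1 = 3.5
cz_1 = 3.5
cx_2 = 5
cy_2 = 2
cz_2 = 5.5
cx_3 = 2
cy_3 = 1.5
cz_3 = 5.5
r_3 = 1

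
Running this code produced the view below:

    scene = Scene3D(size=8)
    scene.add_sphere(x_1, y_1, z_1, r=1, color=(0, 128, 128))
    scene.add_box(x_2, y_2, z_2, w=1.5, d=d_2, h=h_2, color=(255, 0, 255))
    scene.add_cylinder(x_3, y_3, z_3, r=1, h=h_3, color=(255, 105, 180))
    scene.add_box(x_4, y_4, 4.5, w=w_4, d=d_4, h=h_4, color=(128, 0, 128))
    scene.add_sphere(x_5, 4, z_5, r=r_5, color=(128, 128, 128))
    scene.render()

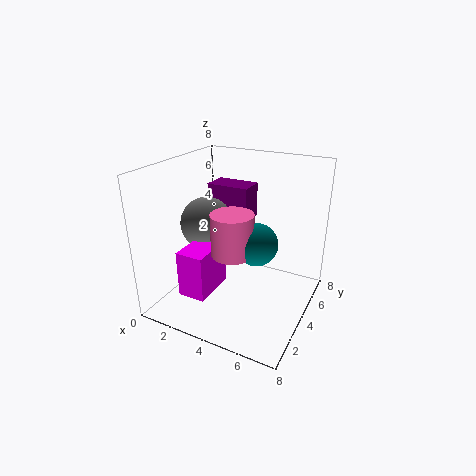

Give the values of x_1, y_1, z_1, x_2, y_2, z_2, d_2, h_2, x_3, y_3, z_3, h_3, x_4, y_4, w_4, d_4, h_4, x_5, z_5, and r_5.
x_1 = 6, y_1 = 2, z_1 = 5, x_2 = 2, y_2 = 1, z_2 = 1.5, d_2 = 2.5, h_2 = 2.5, x_3 = 5, y_3 = 1.5, z_3 = 4.5, h_3 = 2, x_4 = 1.5, y_4 = 5, w_4 = 2.5, d_4 = 1.5, h_4 = 2, x_5 = 2, z_5 = 4.5, r_5 = 1.5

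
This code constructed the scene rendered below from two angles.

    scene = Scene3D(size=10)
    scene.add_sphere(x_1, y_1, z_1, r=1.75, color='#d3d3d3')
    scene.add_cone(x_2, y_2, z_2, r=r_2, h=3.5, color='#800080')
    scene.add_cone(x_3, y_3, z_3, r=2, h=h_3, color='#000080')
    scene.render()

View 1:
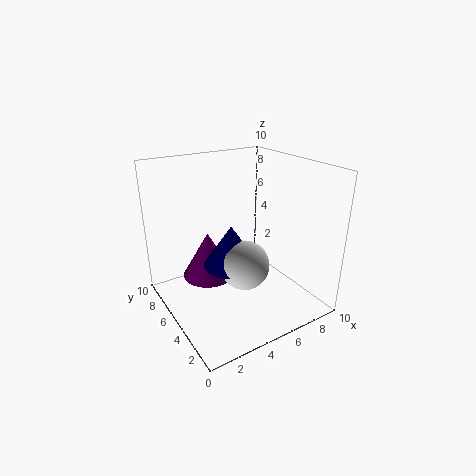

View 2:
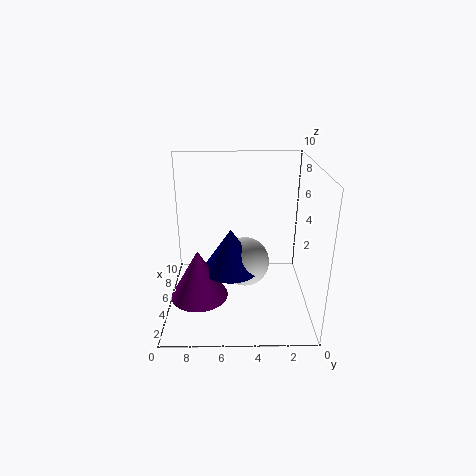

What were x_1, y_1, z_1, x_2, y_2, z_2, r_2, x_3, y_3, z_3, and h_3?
x_1 = 5.25; y_1 = 4.5; z_1 = 3; x_2 = 4; y_2 = 7.75; z_2 = 1; r_2 = 2; x_3 = 4.75; y_3 = 5.5; z_3 = 2.75; h_3 = 3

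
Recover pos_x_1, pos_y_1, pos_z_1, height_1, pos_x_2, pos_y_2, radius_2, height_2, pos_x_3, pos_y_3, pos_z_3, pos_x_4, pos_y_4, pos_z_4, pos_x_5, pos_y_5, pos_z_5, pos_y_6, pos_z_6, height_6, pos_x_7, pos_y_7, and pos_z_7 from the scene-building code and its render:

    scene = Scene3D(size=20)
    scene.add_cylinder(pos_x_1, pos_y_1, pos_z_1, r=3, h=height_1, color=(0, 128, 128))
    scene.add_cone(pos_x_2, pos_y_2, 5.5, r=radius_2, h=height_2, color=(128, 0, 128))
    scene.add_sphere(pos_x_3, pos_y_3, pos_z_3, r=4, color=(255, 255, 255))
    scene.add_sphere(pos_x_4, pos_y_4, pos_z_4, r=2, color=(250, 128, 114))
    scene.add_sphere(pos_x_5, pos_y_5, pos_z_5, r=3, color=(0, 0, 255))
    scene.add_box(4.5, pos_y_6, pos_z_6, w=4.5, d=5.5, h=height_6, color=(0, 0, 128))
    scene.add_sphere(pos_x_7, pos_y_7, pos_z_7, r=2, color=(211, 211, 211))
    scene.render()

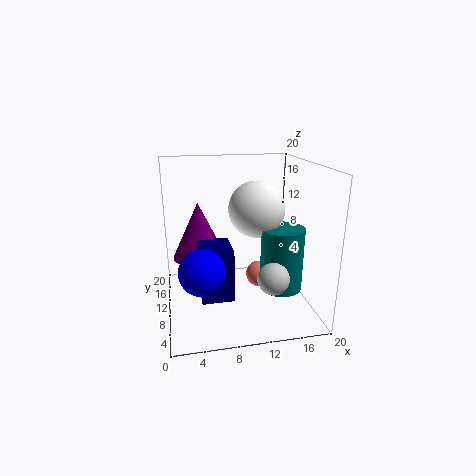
pos_x_1 = 16
pos_y_1 = 8.5
pos_z_1 = 2.5
height_1 = 9
pos_x_2 = 5
pos_y_2 = 15
radius_2 = 4
height_2 = 8.5
pos_x_3 = 13
pos_y_3 = 11.5
pos_z_3 = 13.5
pos_x_4 = 14
pos_y_4 = 13
pos_z_4 = 2.5
pos_x_5 = 4.5
pos_y_5 = 5.5
pos_z_5 = 7.5
pos_y_6 = 7.5
pos_z_6 = 1.5
height_6 = 7.5
pos_x_7 = 13
pos_y_7 = 3
pos_z_7 = 7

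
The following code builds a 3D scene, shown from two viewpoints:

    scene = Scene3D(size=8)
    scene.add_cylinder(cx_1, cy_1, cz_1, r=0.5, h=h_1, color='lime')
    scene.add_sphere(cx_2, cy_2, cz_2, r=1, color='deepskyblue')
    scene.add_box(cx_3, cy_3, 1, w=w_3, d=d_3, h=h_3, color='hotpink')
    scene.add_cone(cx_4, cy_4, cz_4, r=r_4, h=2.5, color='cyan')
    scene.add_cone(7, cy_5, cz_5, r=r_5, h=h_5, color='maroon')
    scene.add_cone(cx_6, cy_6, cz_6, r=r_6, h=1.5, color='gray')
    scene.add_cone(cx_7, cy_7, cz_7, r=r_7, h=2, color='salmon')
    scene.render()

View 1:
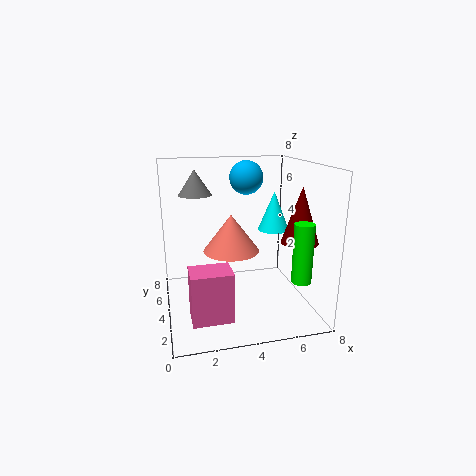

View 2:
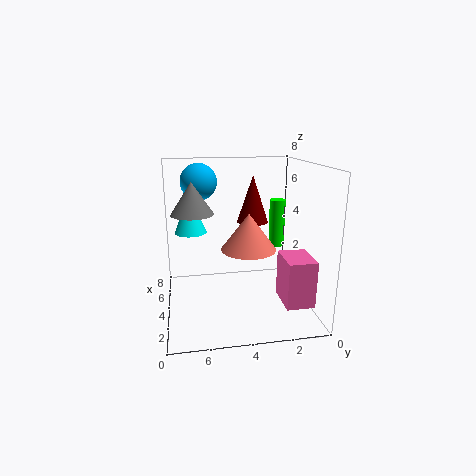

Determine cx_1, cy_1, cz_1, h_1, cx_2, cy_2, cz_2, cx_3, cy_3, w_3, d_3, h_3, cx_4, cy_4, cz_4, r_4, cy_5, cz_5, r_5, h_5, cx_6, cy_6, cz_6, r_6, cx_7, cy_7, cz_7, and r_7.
cx_1 = 6.5; cy_1 = 1; cz_1 = 2.5; h_1 = 3; cx_2 = 5; cy_2 = 6; cz_2 = 7; cx_3 = 1; cy_3 = 0.5; w_3 = 2; d_3 = 1.5; h_3 = 2.5; cx_4 = 7; cy_4 = 6.5; cz_4 = 3.5; r_4 = 1; cy_5 = 2.5; cz_5 = 4; r_5 = 1; h_5 = 3; cx_6 = 2; cy_6 = 6.5; cz_6 = 6; r_6 = 1; cx_7 = 3.5; cy_7 = 3.5; cz_7 = 3.5; r_7 = 1.5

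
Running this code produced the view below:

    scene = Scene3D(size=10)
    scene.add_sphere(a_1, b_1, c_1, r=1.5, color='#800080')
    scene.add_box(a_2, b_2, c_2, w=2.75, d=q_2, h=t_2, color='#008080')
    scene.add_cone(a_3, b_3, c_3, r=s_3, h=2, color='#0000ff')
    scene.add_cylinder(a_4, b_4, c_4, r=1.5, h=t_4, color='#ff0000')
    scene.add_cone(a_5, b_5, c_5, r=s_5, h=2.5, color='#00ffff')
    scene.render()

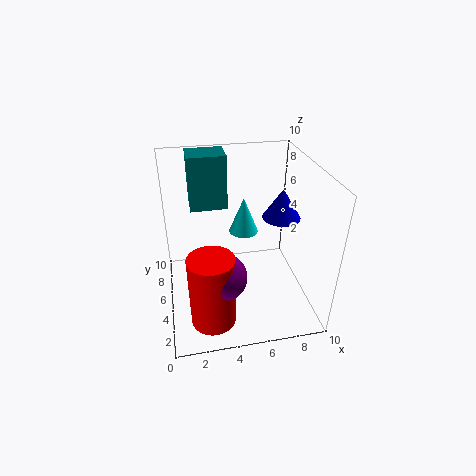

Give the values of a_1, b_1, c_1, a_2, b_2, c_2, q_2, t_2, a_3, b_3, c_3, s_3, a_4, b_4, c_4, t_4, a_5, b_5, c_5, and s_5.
a_1 = 3.5, b_1 = 2.25, c_1 = 4, a_2 = 2, b_2 = 7.5, c_2 = 6, q_2 = 2.25, t_2 = 4, a_3 = 7.75, b_3 = 4.25, c_3 = 6.75, s_3 = 1.25, a_4 = 2.75, b_4 = 2.25, c_4 = 0.5, t_4 = 5, a_5 = 5.5, b_5 = 5.5, c_5 = 5.25, s_5 = 1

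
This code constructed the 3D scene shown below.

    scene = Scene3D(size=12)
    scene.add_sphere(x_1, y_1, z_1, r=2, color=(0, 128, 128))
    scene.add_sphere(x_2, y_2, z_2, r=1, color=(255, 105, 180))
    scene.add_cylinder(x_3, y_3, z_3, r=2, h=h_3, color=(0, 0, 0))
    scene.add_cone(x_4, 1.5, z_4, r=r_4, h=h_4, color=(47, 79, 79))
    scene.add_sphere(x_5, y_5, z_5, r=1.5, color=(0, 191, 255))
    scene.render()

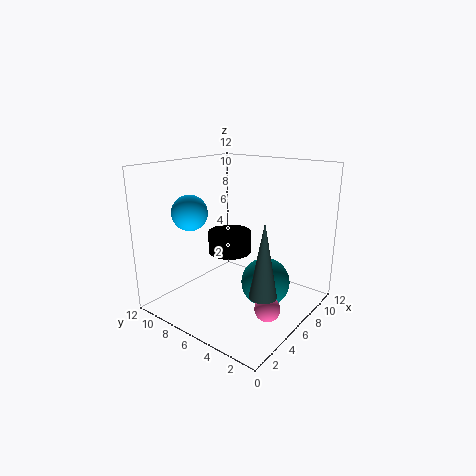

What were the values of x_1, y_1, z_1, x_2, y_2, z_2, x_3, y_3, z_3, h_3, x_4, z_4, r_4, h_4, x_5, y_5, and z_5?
x_1 = 6.5
y_1 = 3.5
z_1 = 2.5
x_2 = 4.5
y_2 = 2
z_2 = 1.5
x_3 = 8
y_3 = 8.5
z_3 = 3.5
h_3 = 2
x_4 = 3
z_4 = 3.5
r_4 = 1
h_4 = 5.5
x_5 = 4
y_5 = 9.5
z_5 = 8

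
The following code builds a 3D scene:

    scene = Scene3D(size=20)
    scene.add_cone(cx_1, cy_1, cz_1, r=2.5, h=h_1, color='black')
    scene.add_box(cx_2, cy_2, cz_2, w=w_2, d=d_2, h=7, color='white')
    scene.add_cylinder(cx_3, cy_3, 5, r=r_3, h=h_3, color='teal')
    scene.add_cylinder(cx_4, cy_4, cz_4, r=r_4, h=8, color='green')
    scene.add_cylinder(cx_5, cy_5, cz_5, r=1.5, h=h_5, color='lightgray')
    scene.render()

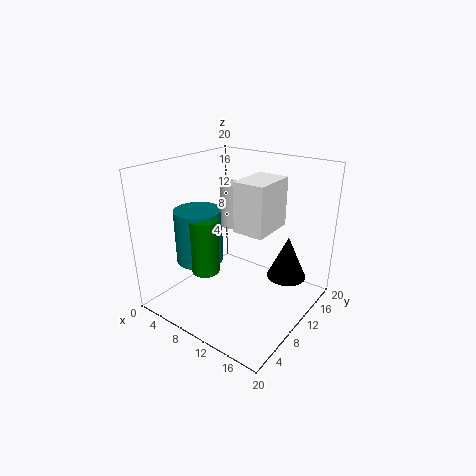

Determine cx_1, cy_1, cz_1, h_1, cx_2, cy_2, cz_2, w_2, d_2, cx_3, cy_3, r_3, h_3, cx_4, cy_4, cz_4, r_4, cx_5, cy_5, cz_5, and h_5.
cx_1 = 17.5; cy_1 = 10.5; cz_1 = 6.5; h_1 = 5.5; cx_2 = 9.5; cy_2 = 9.5; cz_2 = 11; w_2 = 4.5; d_2 = 6.5; cx_3 = 3.5; cy_3 = 9; r_3 = 3.5; h_3 = 8; cx_4 = 6; cy_4 = 7.5; cz_4 = 4.5; r_4 = 2; cx_5 = 8.5; cy_5 = 10.5; cz_5 = 11.5; h_5 = 6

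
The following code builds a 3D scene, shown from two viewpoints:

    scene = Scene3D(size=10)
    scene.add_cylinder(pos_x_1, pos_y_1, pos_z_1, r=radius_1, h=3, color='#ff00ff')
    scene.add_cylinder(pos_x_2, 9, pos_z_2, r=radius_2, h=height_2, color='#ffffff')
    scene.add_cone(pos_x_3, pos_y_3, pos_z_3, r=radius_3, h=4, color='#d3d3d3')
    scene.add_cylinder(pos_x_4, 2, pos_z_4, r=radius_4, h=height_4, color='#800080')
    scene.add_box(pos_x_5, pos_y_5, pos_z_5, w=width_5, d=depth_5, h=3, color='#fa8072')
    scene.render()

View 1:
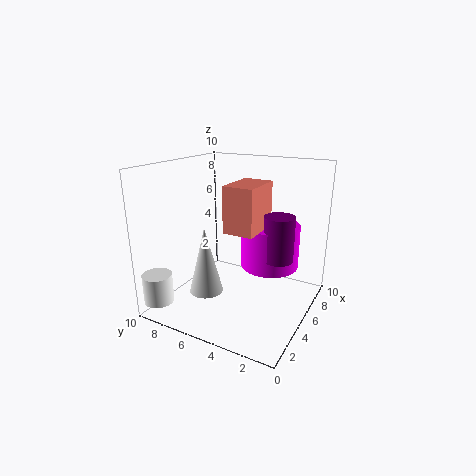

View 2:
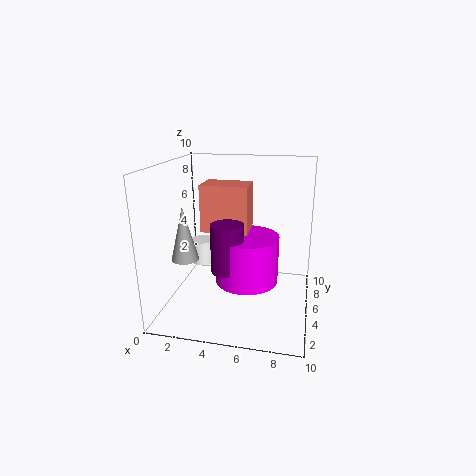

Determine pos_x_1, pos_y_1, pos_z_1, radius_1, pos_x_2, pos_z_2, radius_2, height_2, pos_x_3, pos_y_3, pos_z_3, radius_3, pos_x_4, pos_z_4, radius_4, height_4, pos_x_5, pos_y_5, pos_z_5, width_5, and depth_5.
pos_x_1 = 6; pos_y_1 = 3; pos_z_1 = 3; radius_1 = 2; pos_x_2 = 1; pos_z_2 = 1; radius_2 = 1; height_2 = 2; pos_x_3 = 1; pos_y_3 = 5; pos_z_3 = 3; radius_3 = 1; pos_x_4 = 5; pos_z_4 = 4; radius_4 = 1; height_4 = 3; pos_x_5 = 3; pos_y_5 = 3; pos_z_5 = 6; width_5 = 3; depth_5 = 2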